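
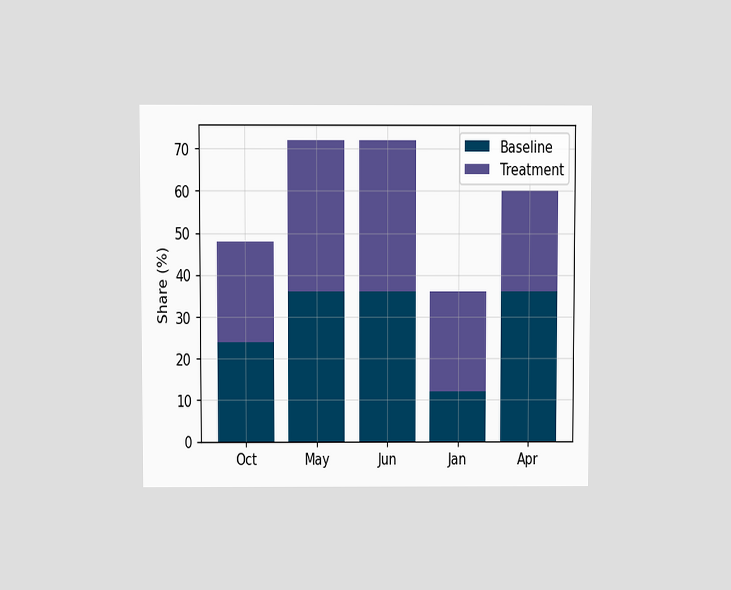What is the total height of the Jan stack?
The chart is viewed at a slight angle. The Jan stack's top reaches 36% on the y-axis.

36%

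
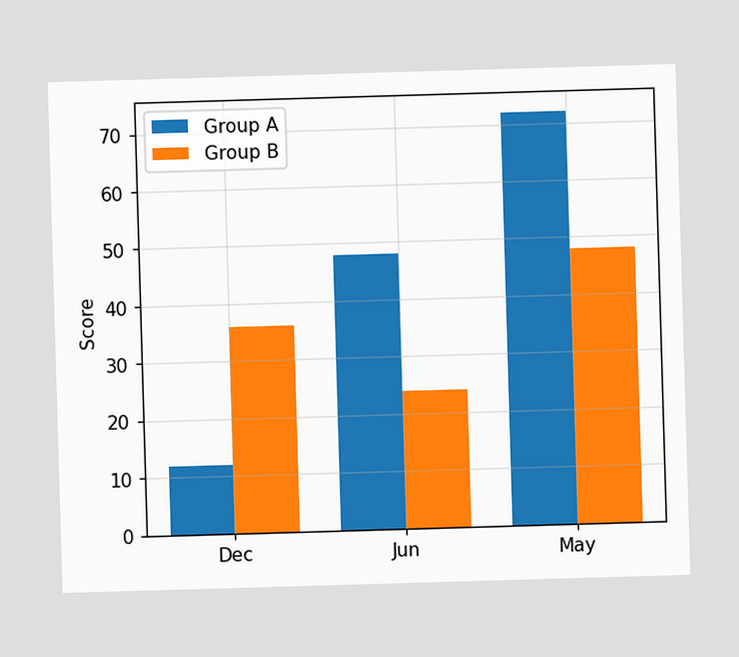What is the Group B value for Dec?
The Group B bar at Dec reaches 36 on the y-axis.

36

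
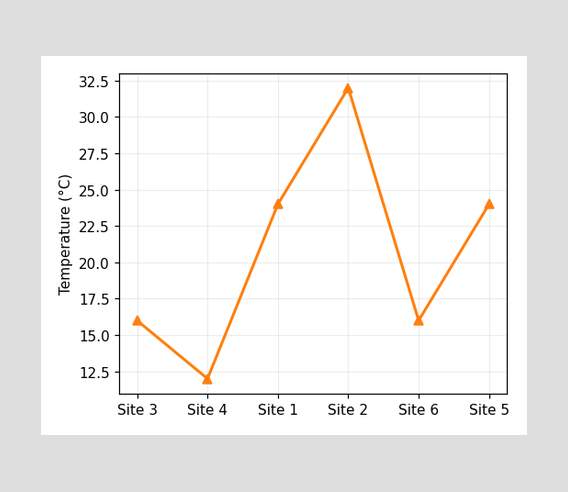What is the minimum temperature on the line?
The lowest point is at Site 4, and reading across to the y-axis gives 12°C.

12°C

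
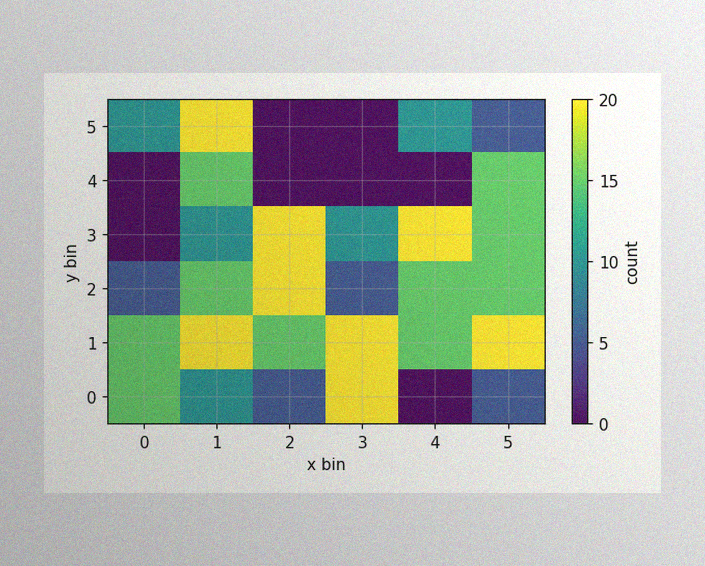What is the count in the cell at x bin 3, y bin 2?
The image has some photo noise and uneven lighting. Matching the cell (3, 2) against the colorbar gives 5.

5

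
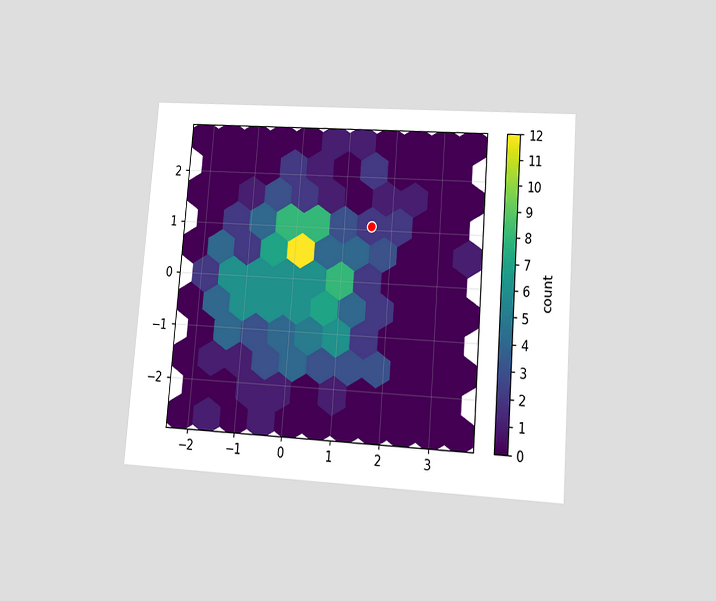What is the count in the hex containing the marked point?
2

The chart is tilted about 4° clockwise and viewed at a slight angle. The marked hex reads 2 on the colorbar.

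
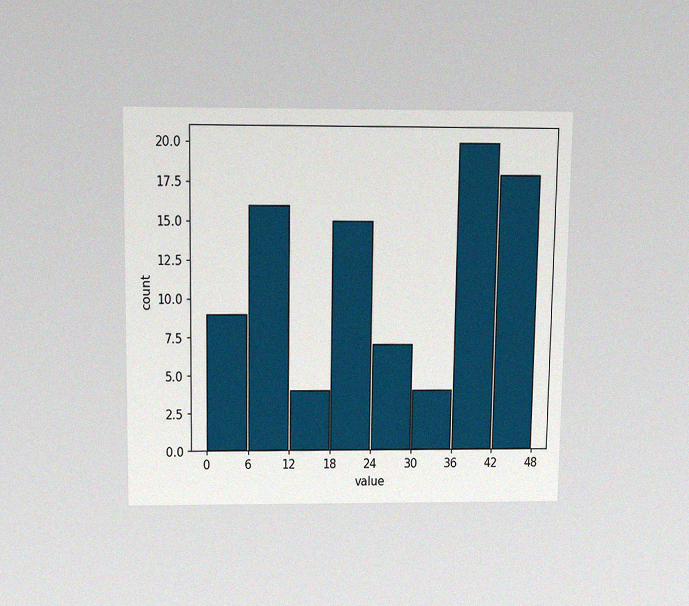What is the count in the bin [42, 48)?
18

The chart is viewed slightly from above, with some photo noise. The [42, 48) bin has height 18.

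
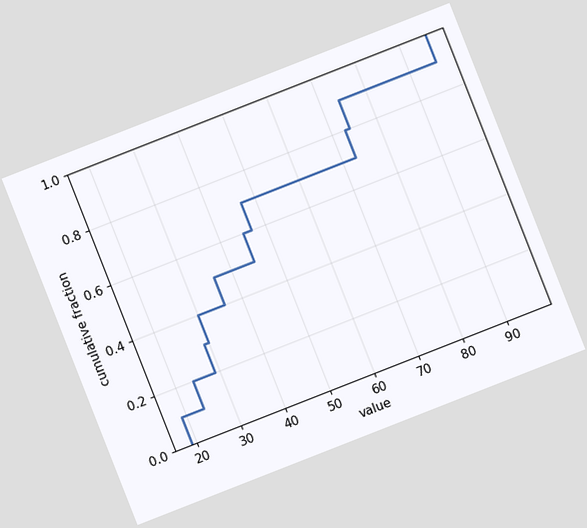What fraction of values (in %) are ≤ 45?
60%

The chart is tilted about 21° counter-clockwise. At x=45 the ECDF step is at 60%.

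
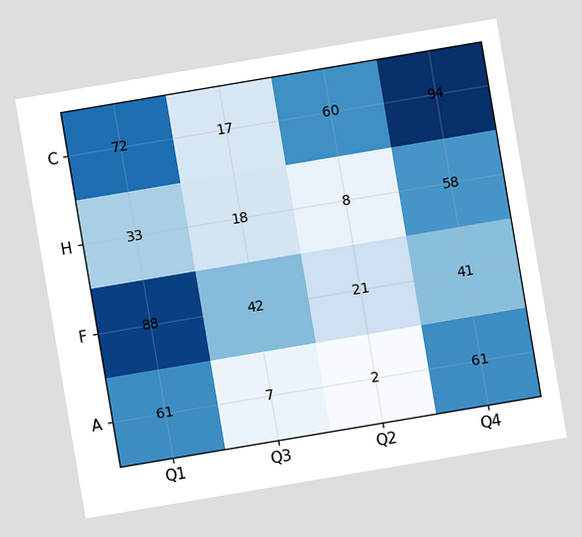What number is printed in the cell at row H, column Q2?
The chart is tilted about 10° counter-clockwise. The (H, Q2) cell reads 8.

8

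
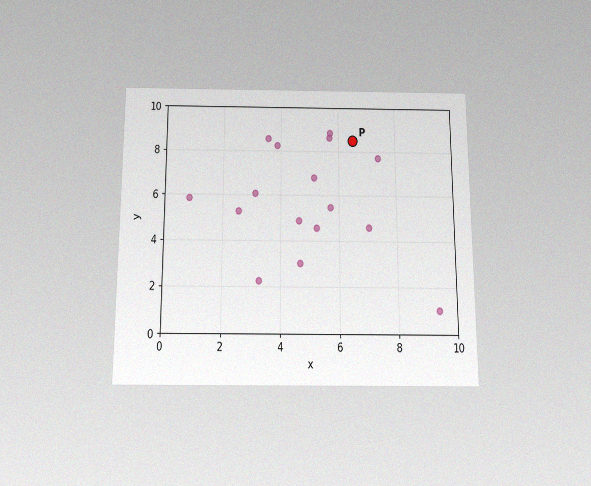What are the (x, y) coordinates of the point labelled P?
The chart is viewed slightly from below, with some photo noise. Following the gridlines from P to each axis, P sits at (6.5, 8.5).

(6.5, 8.5)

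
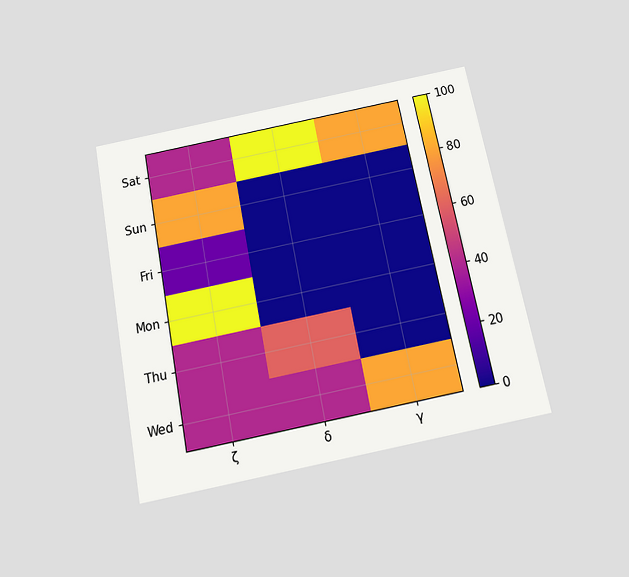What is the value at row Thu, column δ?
60

The chart is tilted about 11° counter-clockwise and viewed slightly from below. Matching cell (Thu, δ) against the colorbar gives 60.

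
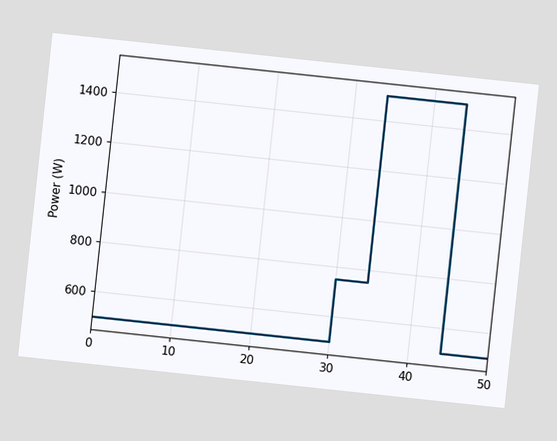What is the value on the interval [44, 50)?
The chart is tilted about 6° clockwise. On [44, 50) the step sits at 500W.

500W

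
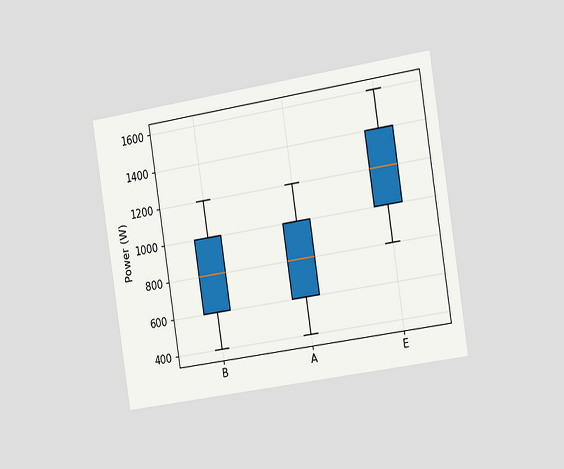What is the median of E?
1200W

The chart is tilted about 9° counter-clockwise and viewed slightly from the right. The median line in the E box sits at 1200W.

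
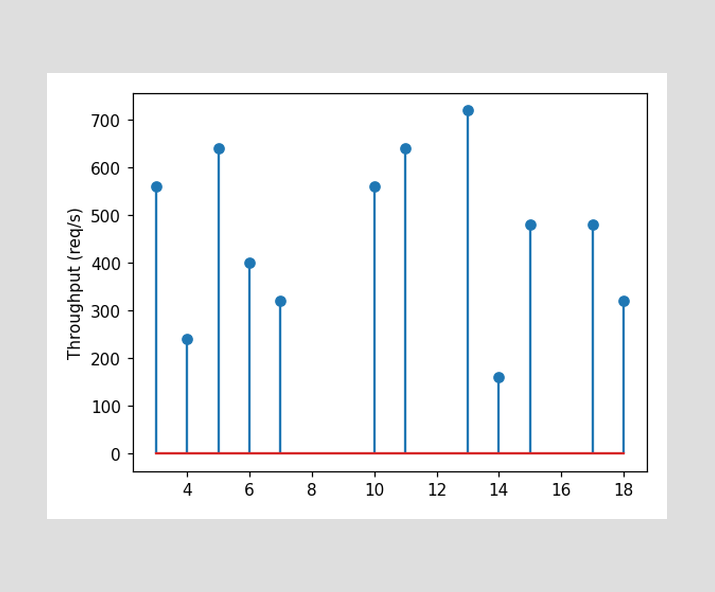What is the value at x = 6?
400req/s

The stem at x=6 reaches 400req/s.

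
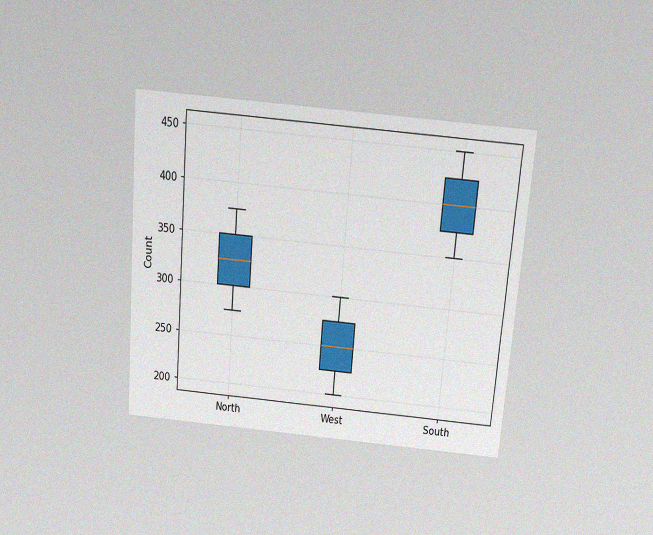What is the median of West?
250

The chart is tilted about 5° clockwise and viewed slightly from above, with some photo noise. The median line in the West box sits at 250.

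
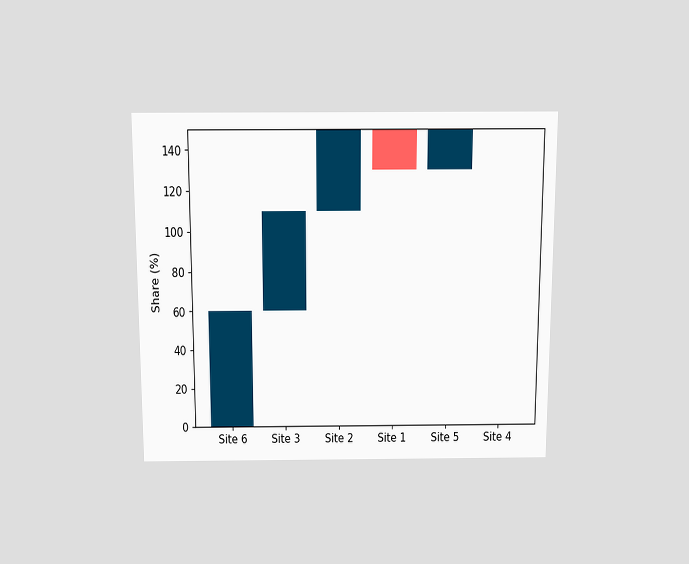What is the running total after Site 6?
The chart is viewed slightly from above. After Site 6 the running total reaches 60%.

60%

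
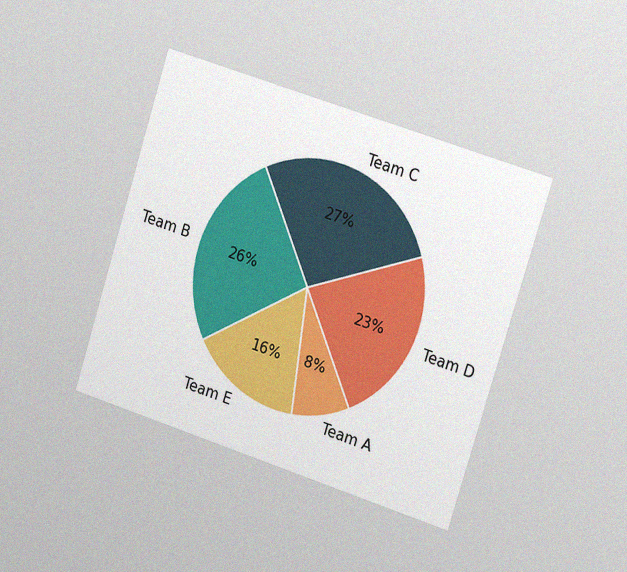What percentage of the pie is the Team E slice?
The chart is tilted about 18° clockwise and viewed slightly from the right, with some photo noise. The Team E slice takes up 16% of the pie.

16%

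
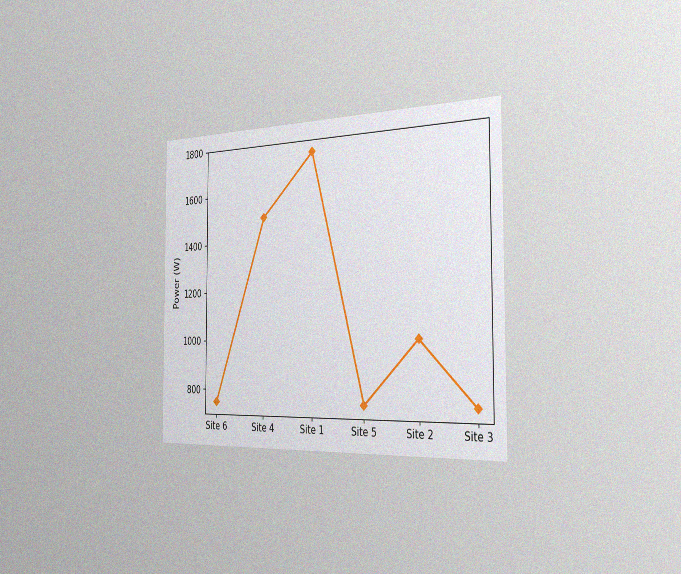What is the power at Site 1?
1750W

The chart is viewed slightly from the right, with some photo noise. At Site 1, the line is at 1750W.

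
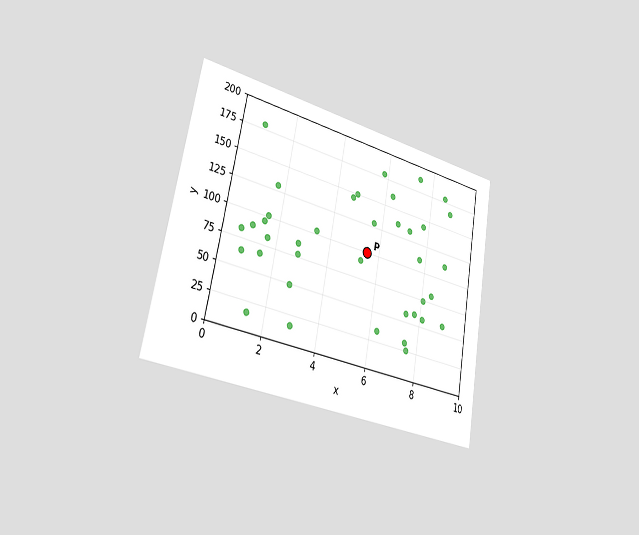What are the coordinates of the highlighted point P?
(5.5, 100)

The chart is tilted about 10° clockwise and viewed slightly from the left. Following the gridlines from P to each axis, P sits at (5.5, 100).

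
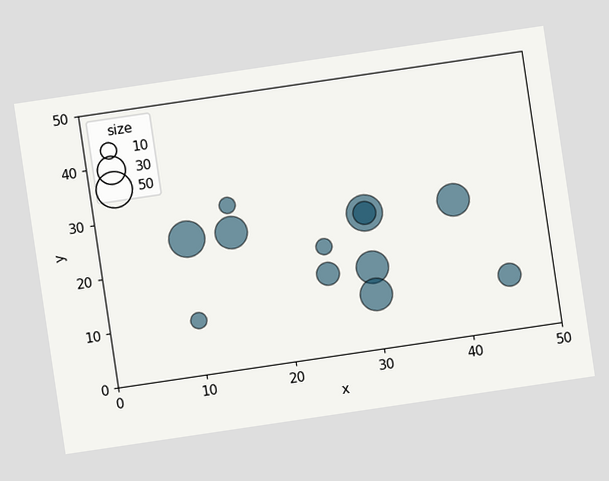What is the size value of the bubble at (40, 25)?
The chart is tilted about 8° counter-clockwise. Matching the bubble at (40, 25) against the size legend gives 40.

40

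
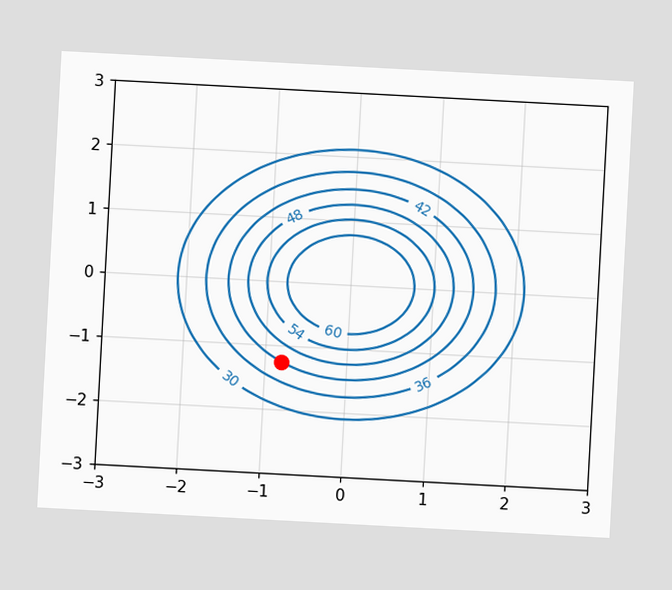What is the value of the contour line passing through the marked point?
The chart is tilted about 3° clockwise. The marked point sits on the contour labelled 42.

42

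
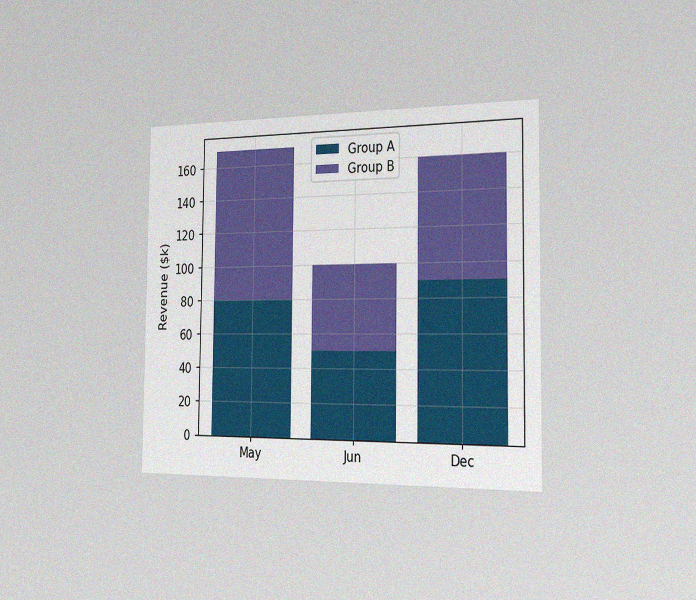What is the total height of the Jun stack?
$100k

The chart is viewed slightly from the right, with some photo noise. The Jun stack's top reaches $100k on the y-axis.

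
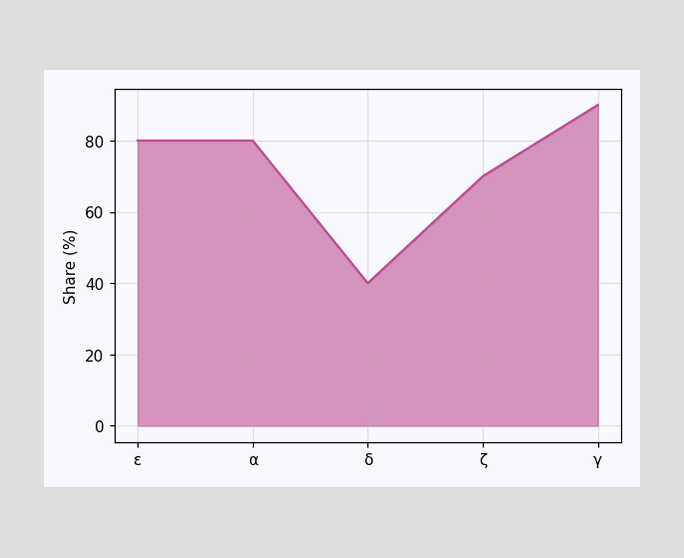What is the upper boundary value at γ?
90%

At γ the upper boundary is at 90%.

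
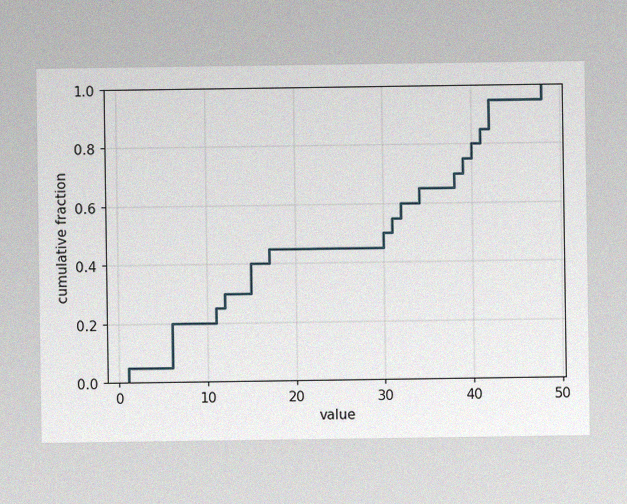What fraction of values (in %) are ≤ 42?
The image has some photo noise and uneven lighting. At x=42 the ECDF step is at 95%.

95%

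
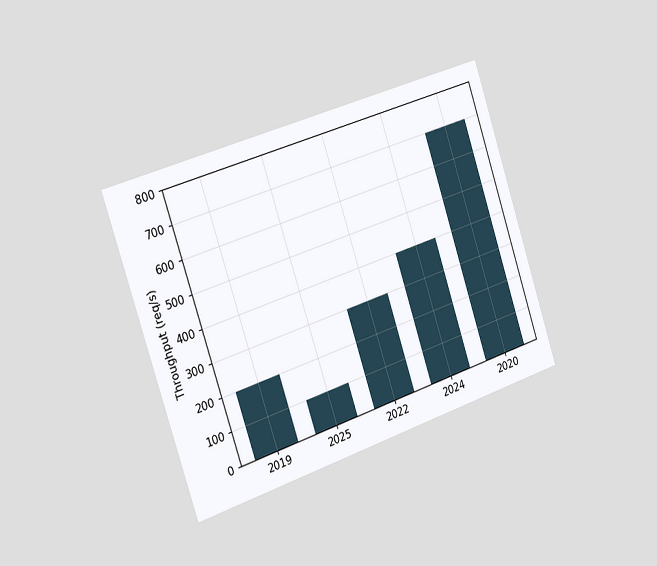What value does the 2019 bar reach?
200req/s

The chart is tilted about 18° counter-clockwise and viewed slightly from the left. Reading along the chart's y-axis, the 2019 bar reaches 200req/s.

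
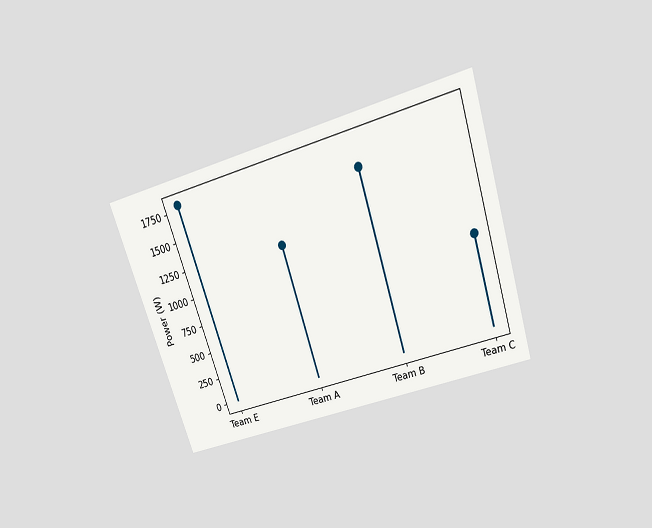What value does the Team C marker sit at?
The chart is tilted about 18° counter-clockwise and viewed slightly from above. The Team C marker sits at 800W.

800W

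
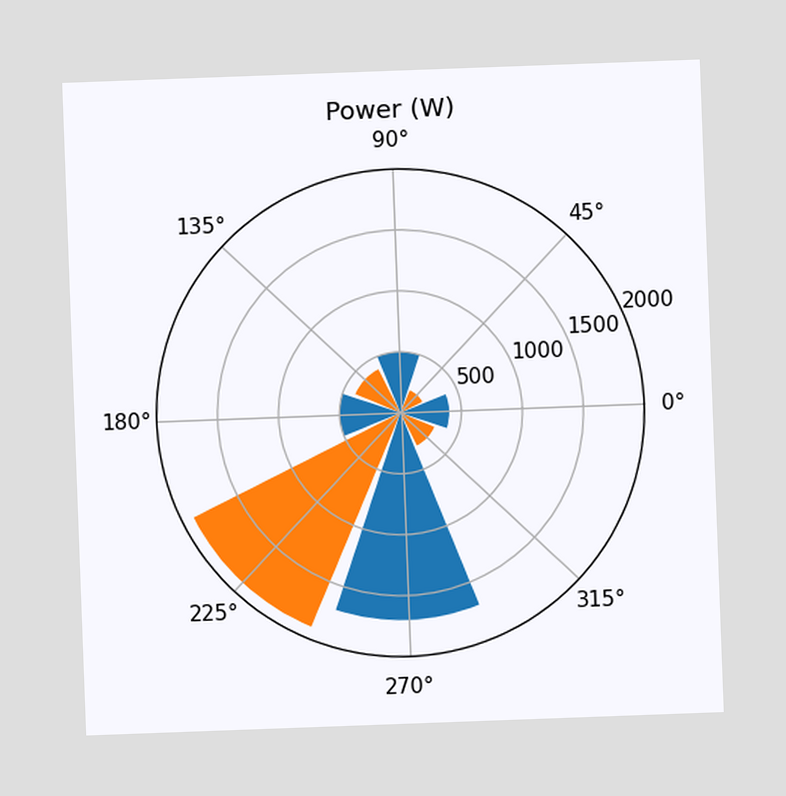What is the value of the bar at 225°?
1900W

The chart is tilted about 2° counter-clockwise. The bar at 225° reaches 1900W on the radial axis.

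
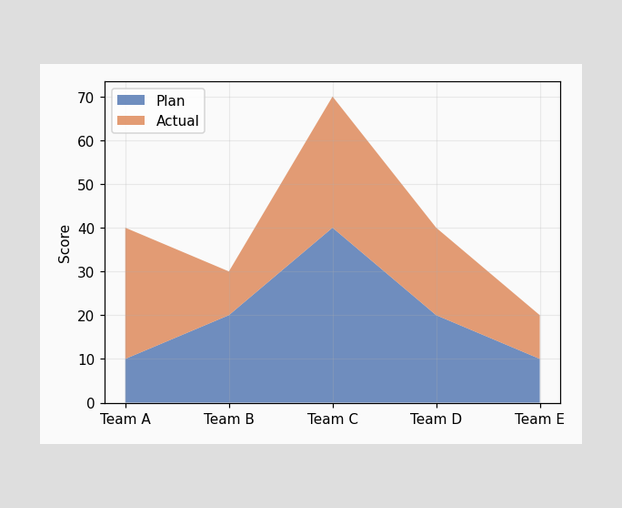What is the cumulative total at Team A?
The stacked total at Team A reaches 40.

40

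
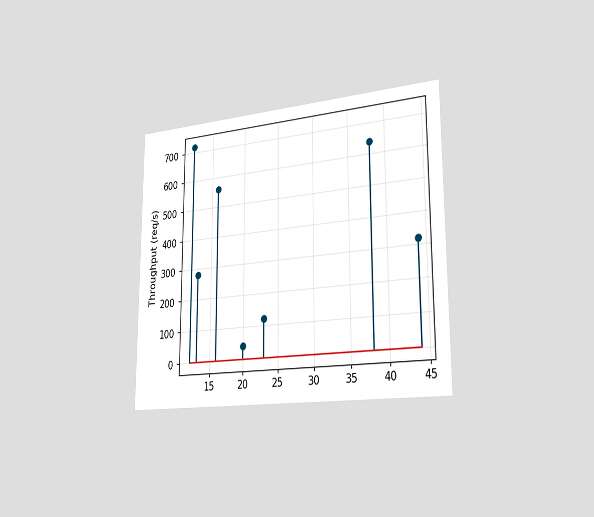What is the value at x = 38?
The chart is viewed slightly from the right. The stem at x=38 reaches 640req/s.

640req/s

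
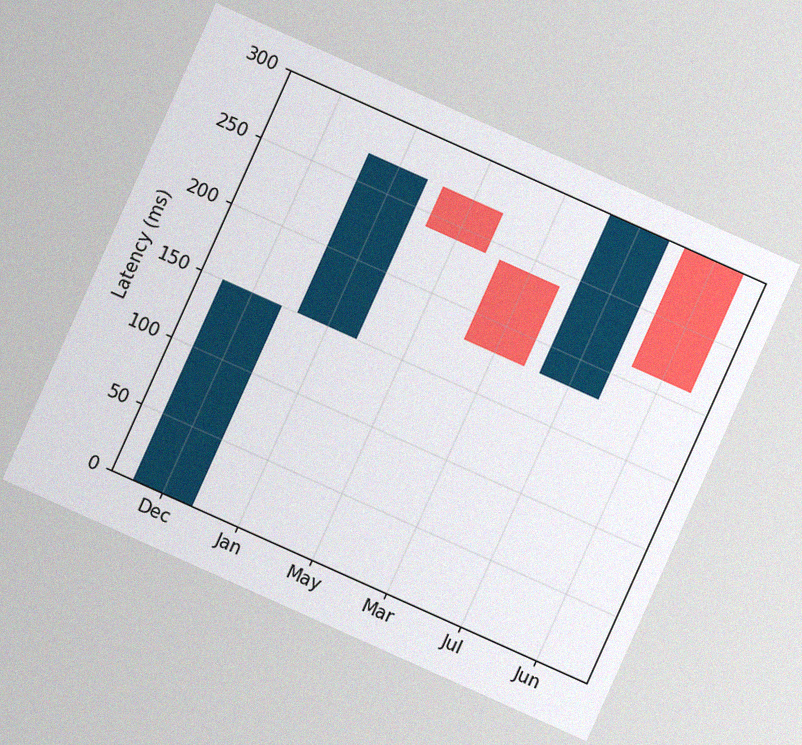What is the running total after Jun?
The chart is tilted about 24° clockwise, with some photo noise. After Jun the running total reaches 210ms.

210ms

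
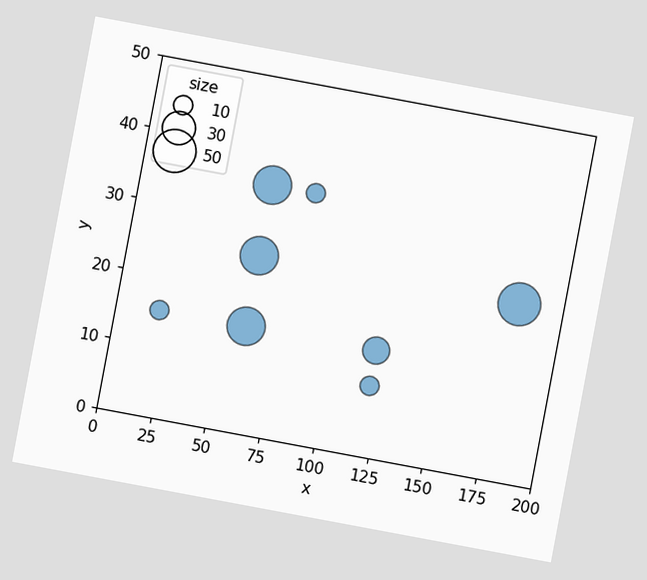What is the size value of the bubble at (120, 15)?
20

The chart is tilted about 11° clockwise. Matching the bubble at (120, 15) against the size legend gives 20.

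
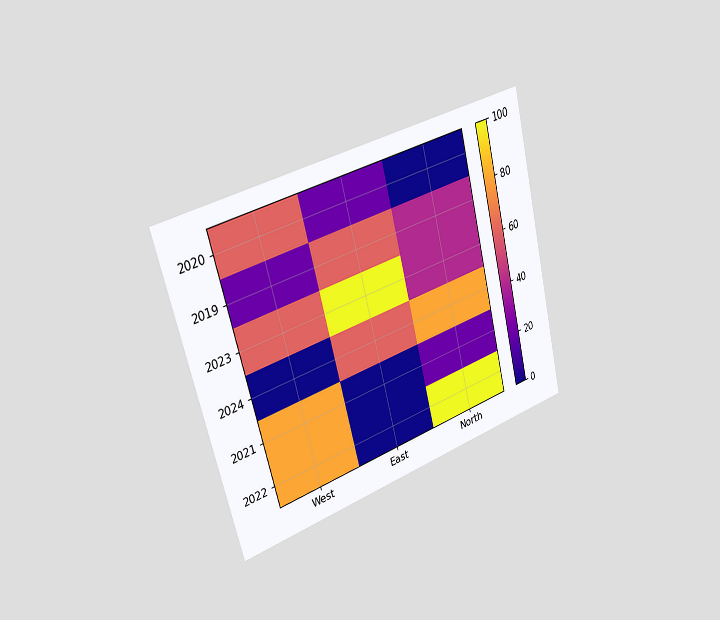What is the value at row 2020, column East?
20

The chart is tilted about 14° counter-clockwise and viewed slightly from the left. Matching cell (2020, East) against the colorbar gives 20.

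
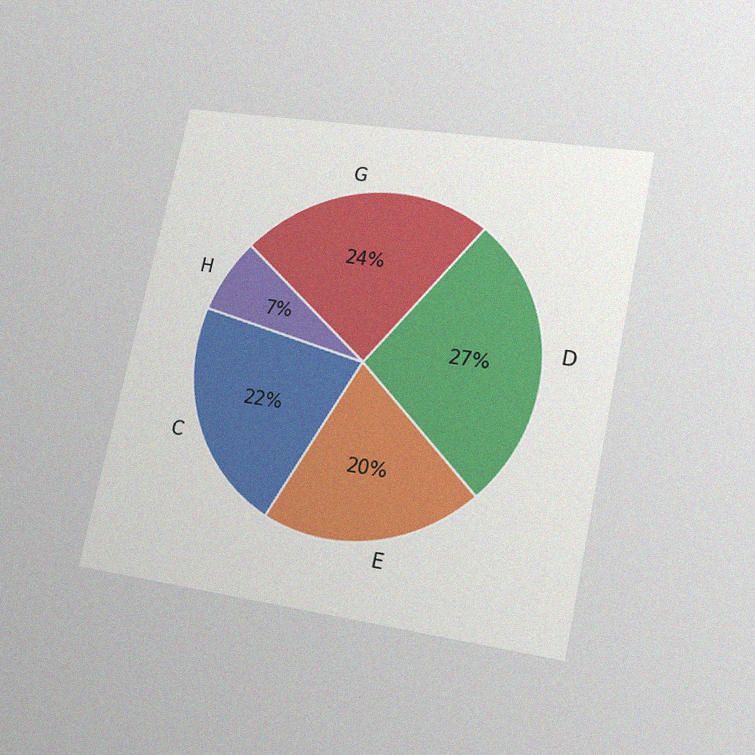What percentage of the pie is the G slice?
The chart is tilted about 12° clockwise and viewed at a slight angle, with some photo noise. The G slice takes up 24% of the pie.

24%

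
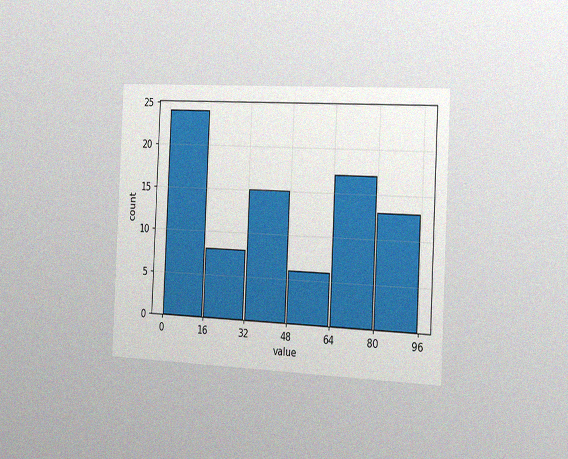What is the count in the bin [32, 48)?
The chart is tilted about 3° clockwise and viewed slightly from the right, with some photo noise. The [32, 48) bin has height 15.

15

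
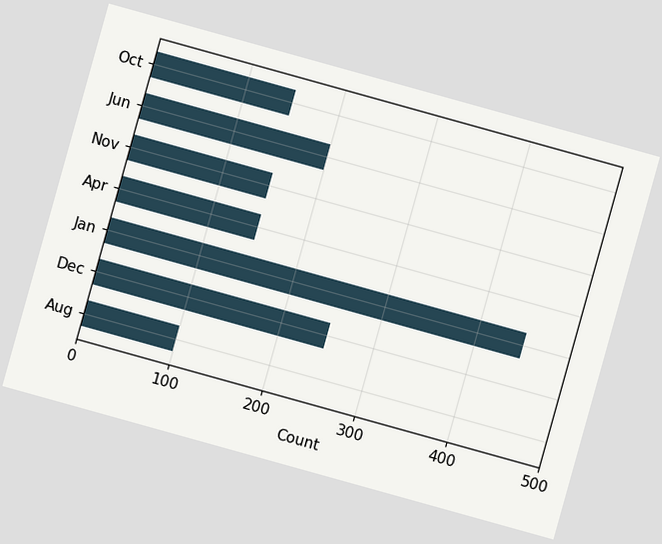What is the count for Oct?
The chart is tilted about 16° clockwise. Reading along the chart's x-axis, the Oct bar reaches 150.

150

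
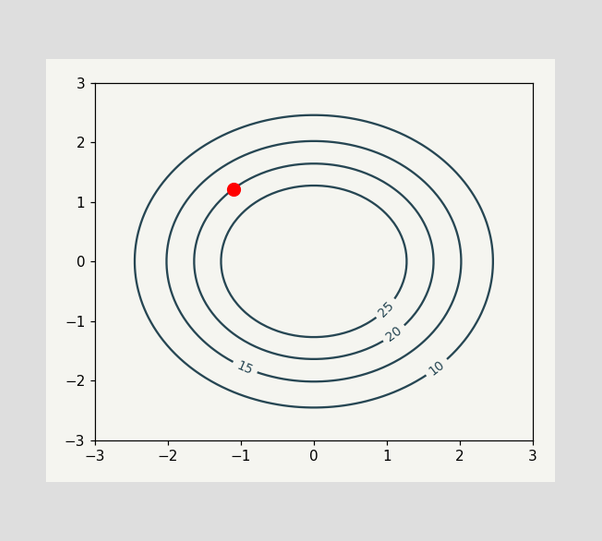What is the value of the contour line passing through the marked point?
20

The marked point sits on the contour labelled 20.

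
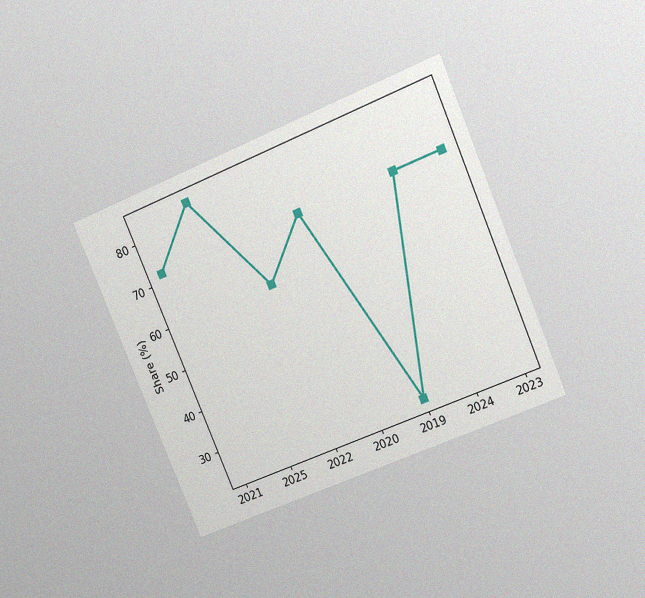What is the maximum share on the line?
84%

The chart is tilted about 23° counter-clockwise and viewed at a slight angle, with some photo noise. The highest point is at 2025, and reading across to the y-axis gives 84%.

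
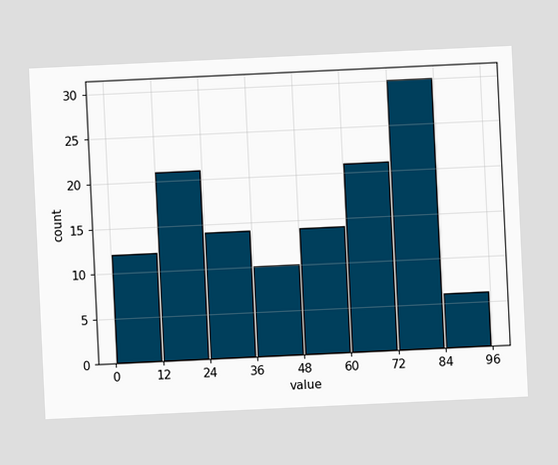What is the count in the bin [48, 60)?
14

The chart is tilted about 3° counter-clockwise. The [48, 60) bin has height 14.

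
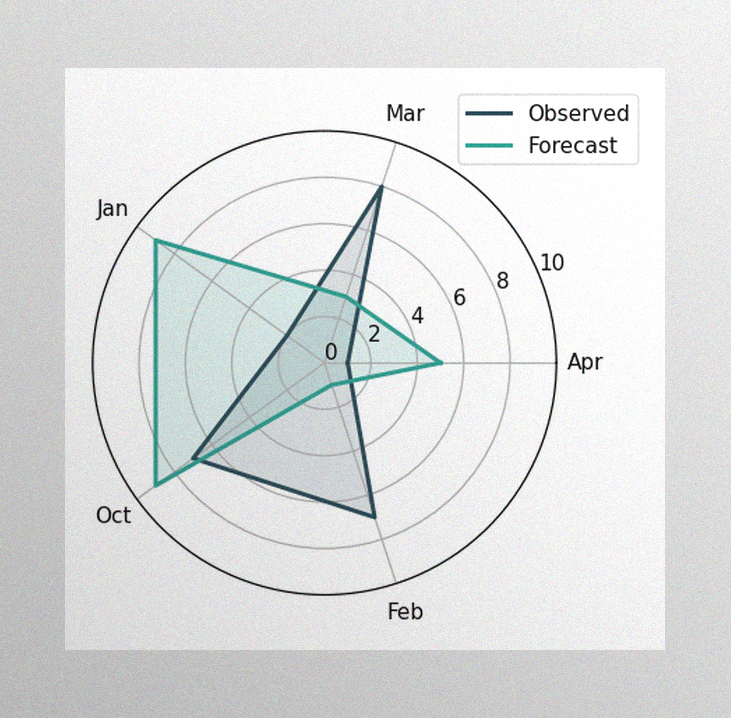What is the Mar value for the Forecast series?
The image has some photo noise and uneven lighting. On the Mar axis, Forecast reaches 3.

3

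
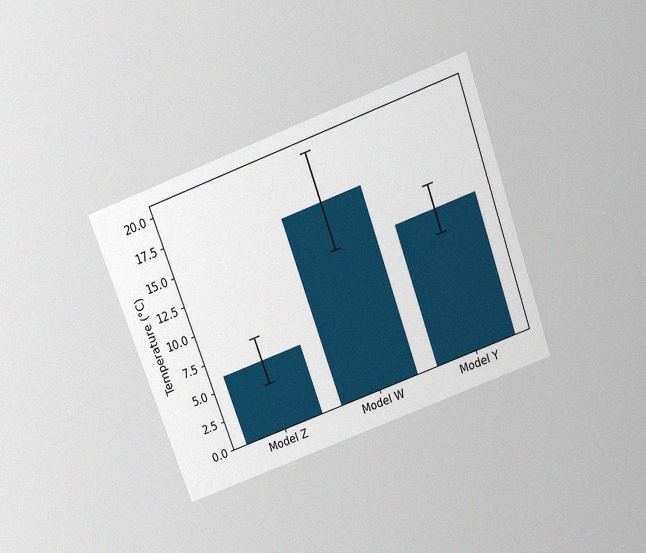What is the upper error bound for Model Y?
14°C

The chart is tilted about 20° counter-clockwise and viewed slightly from above, with some photo noise. The Model Y bar's upper whisker reaches 14°C.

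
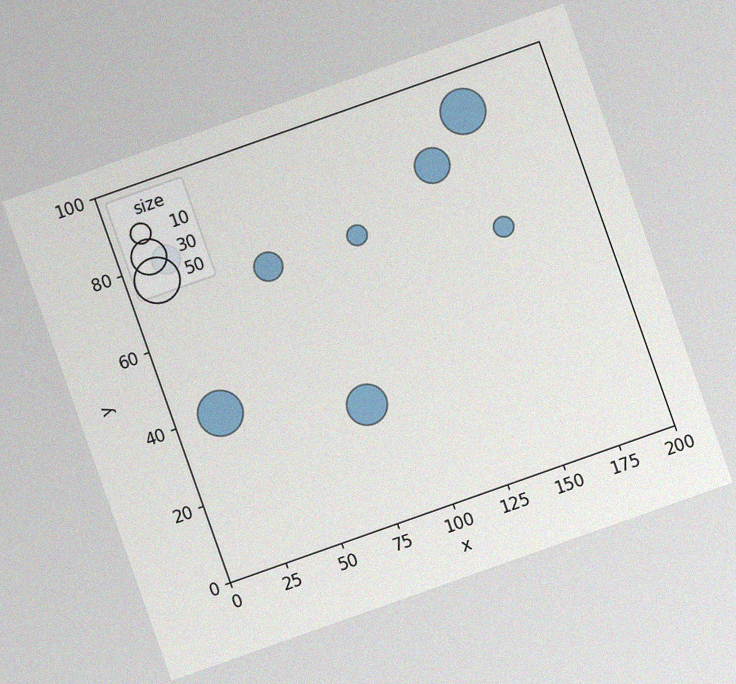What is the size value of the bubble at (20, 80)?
The chart is tilted about 19° counter-clockwise, with some photo noise. Matching the bubble at (20, 80) against the size legend gives 20.

20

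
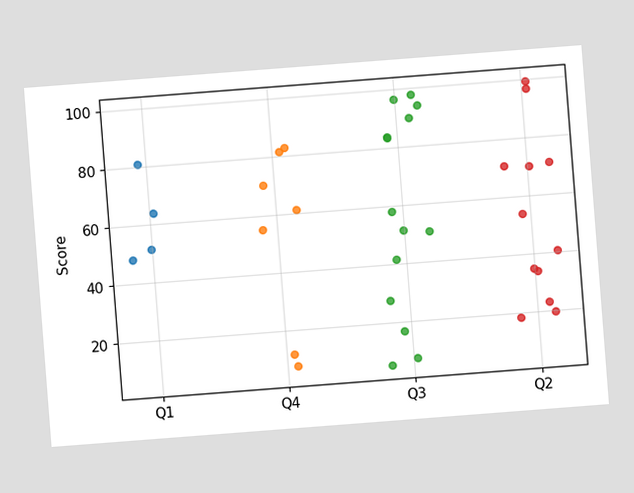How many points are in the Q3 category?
The chart is tilted about 4° counter-clockwise. Counting the markers in the Q3 column gives 14.

14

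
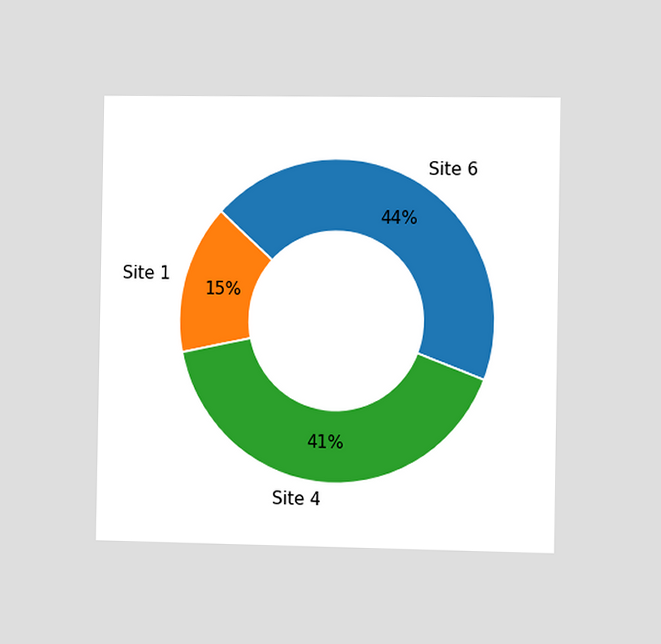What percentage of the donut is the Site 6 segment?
44%

The chart is viewed slightly from the right. The Site 6 segment takes up 44% of the ring.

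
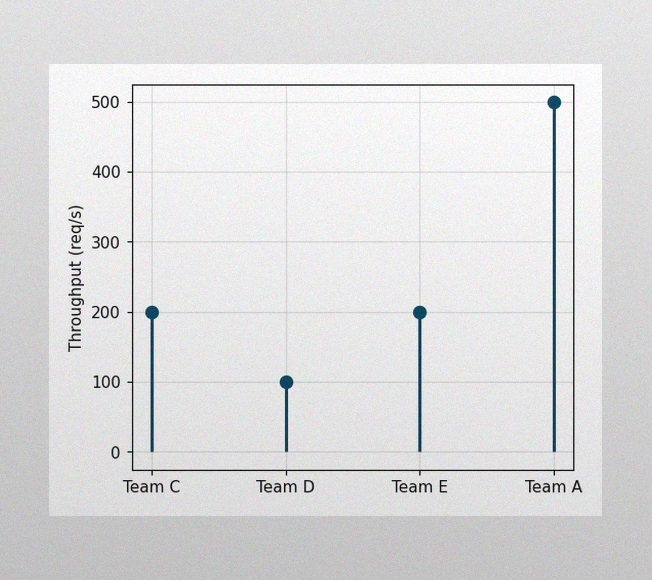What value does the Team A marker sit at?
The image has some photo noise and uneven lighting. The Team A marker sits at 500req/s.

500req/s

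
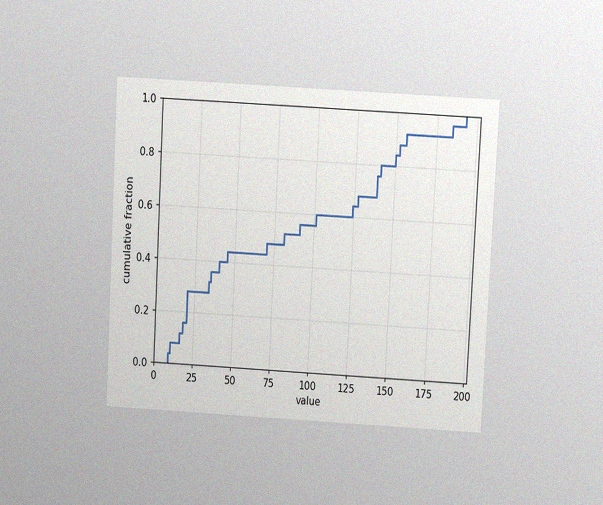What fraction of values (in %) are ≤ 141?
The chart is tilted about 3° clockwise and viewed at a slight angle, with some photo noise. At x=141 the ECDF step is at 80%.

80%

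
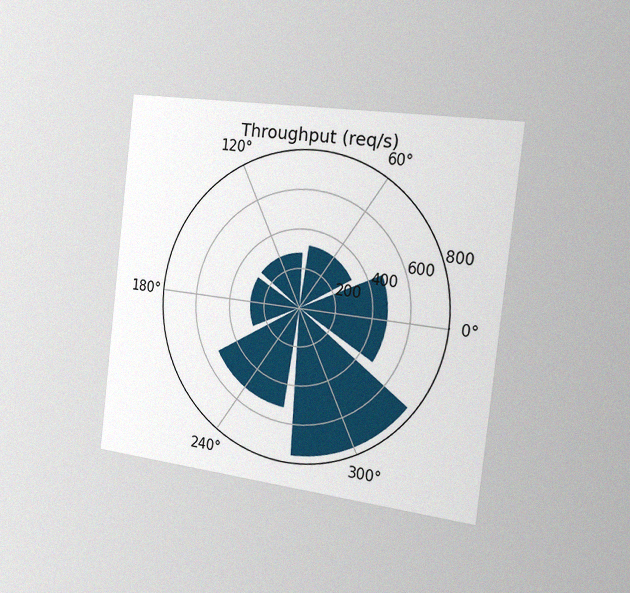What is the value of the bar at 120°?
The chart is tilted about 7° clockwise and viewed slightly from the right, with some photo noise. The bar at 120° reaches 280req/s on the radial axis.

280req/s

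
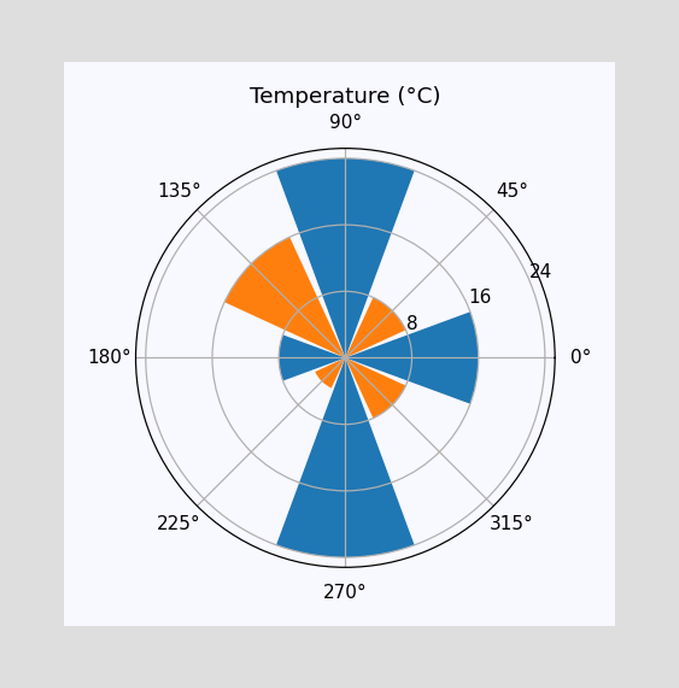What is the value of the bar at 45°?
8°C

The bar at 45° reaches 8°C on the radial axis.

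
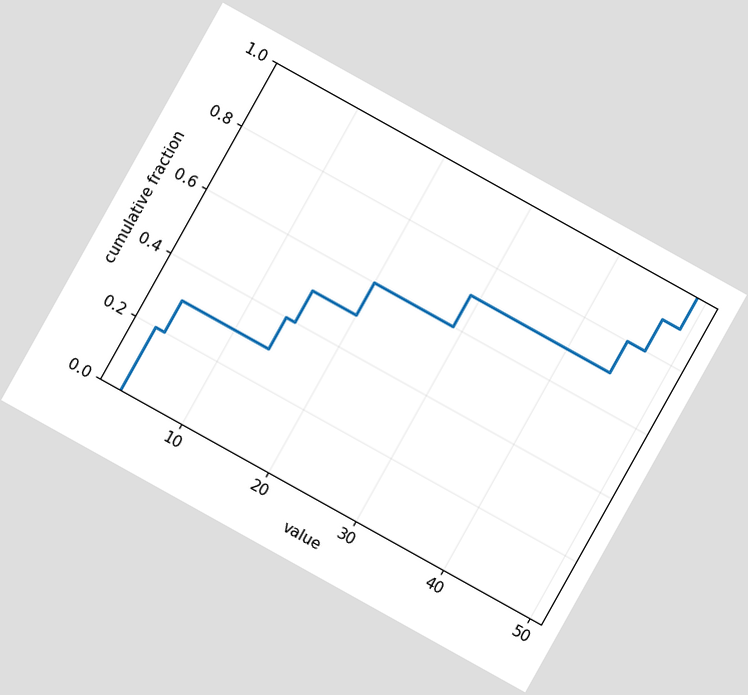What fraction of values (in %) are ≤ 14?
The chart is tilted about 29° clockwise. At x=14 the ECDF step is at 40%.

40%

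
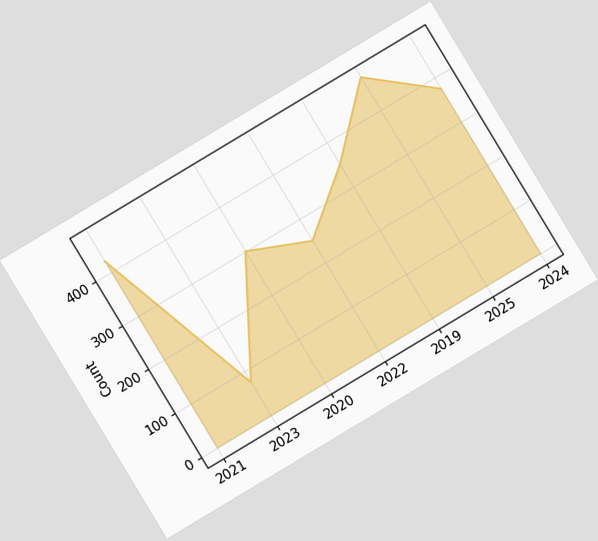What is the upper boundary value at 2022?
The chart is tilted about 31° counter-clockwise. At 2022 the upper boundary is at 250.

250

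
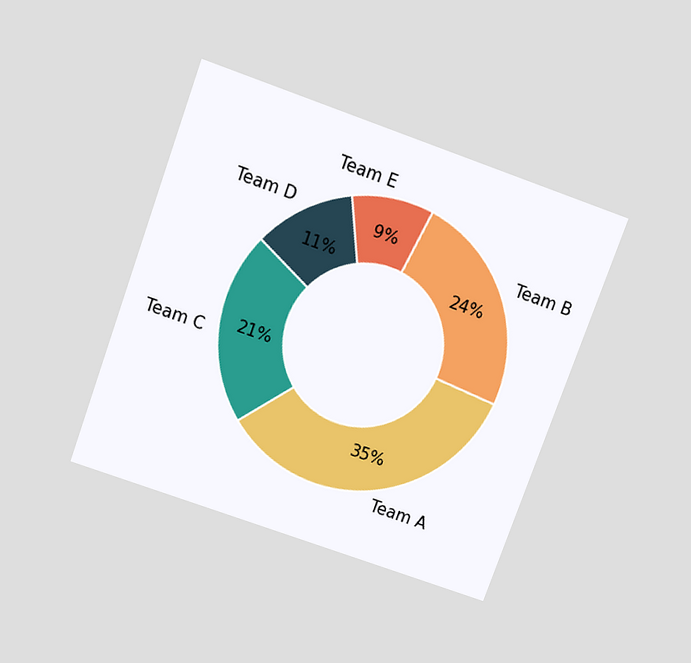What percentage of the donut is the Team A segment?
The chart is tilted about 20° clockwise and viewed slightly from above. The Team A segment takes up 35% of the ring.

35%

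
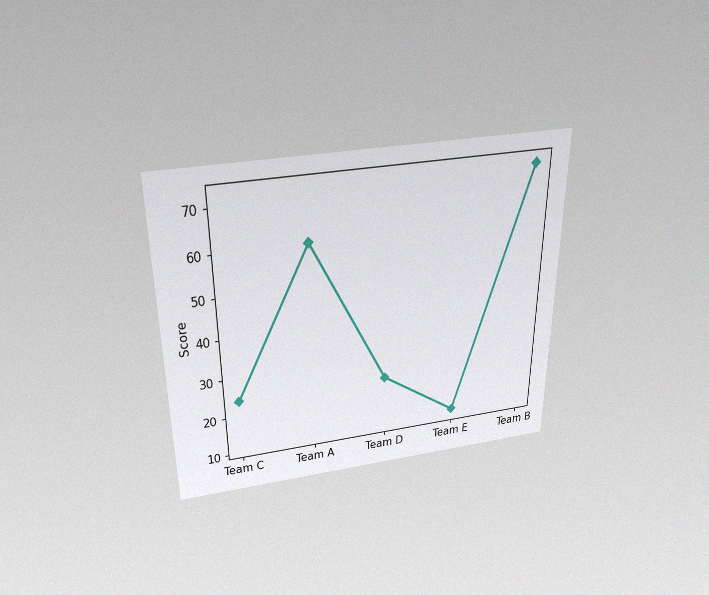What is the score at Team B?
72

The chart is viewed slightly from above, with some photo noise. At Team B, the line is at 72.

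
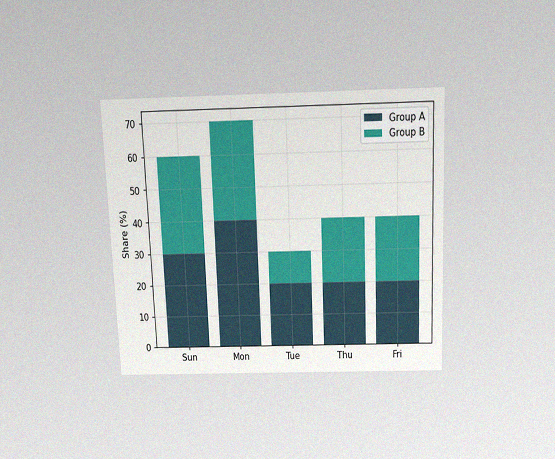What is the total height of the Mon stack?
70%

The chart is tilted about 2° counter-clockwise and viewed slightly from above, with some photo noise. The Mon stack's top reaches 70% on the y-axis.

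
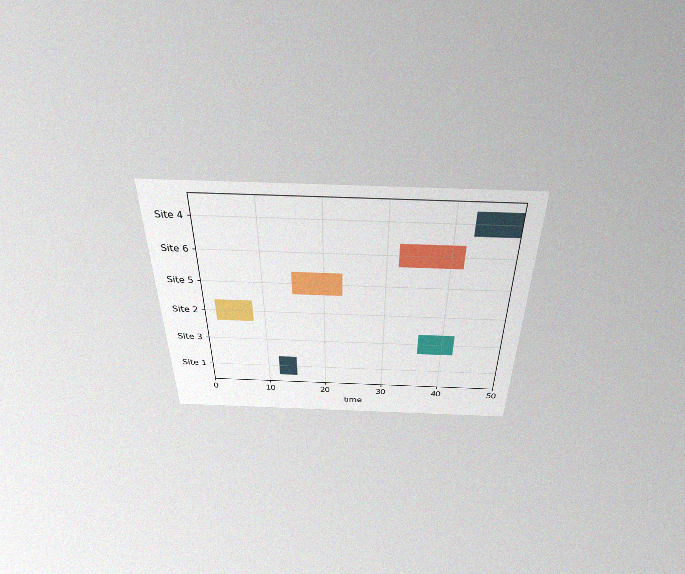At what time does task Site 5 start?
The chart is viewed slightly from above, with some photo noise. The Site 5 bar begins at t=15.

15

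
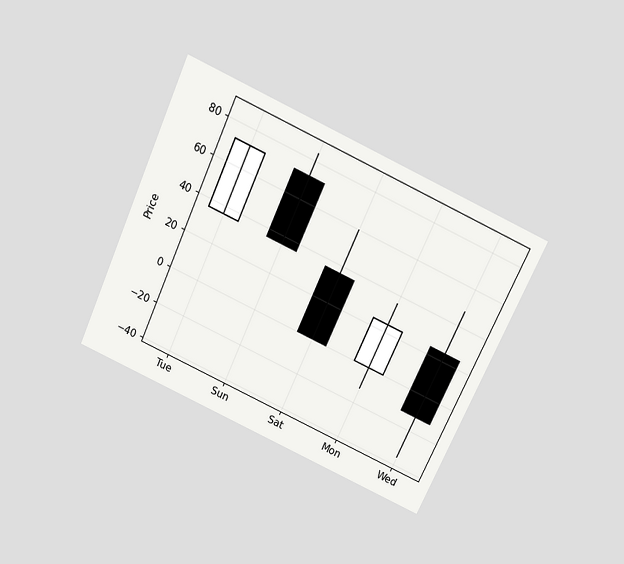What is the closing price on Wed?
The chart is tilted about 25° clockwise and viewed slightly from above. The Wed candle closes at -12.

-12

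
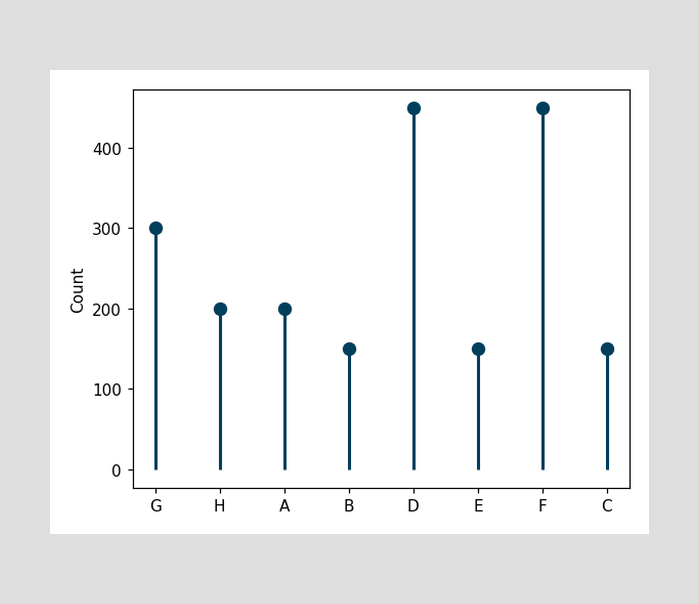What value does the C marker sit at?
The C marker sits at 150.

150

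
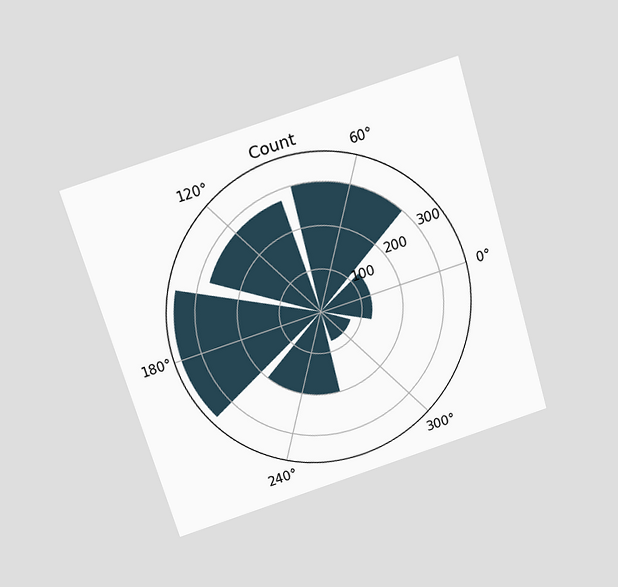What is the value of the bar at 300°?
The chart is tilted about 17° counter-clockwise and viewed slightly from above. The bar at 300° reaches 75 on the radial axis.

75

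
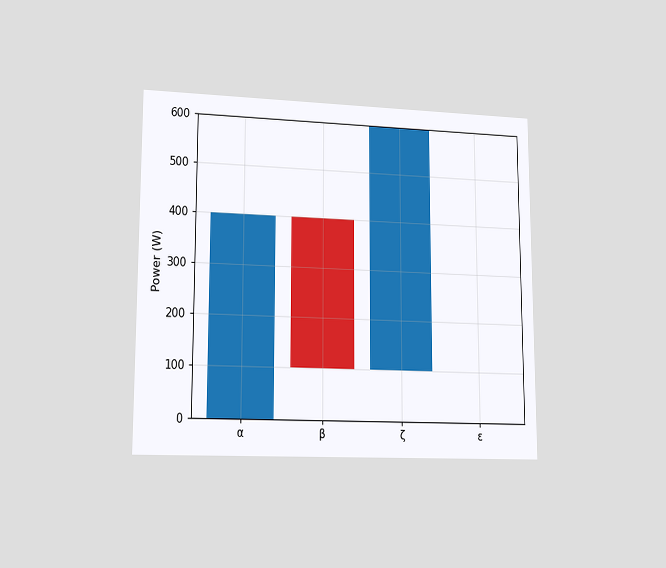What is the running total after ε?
600W

The chart is viewed at a slight angle. After ε the running total reaches 600W.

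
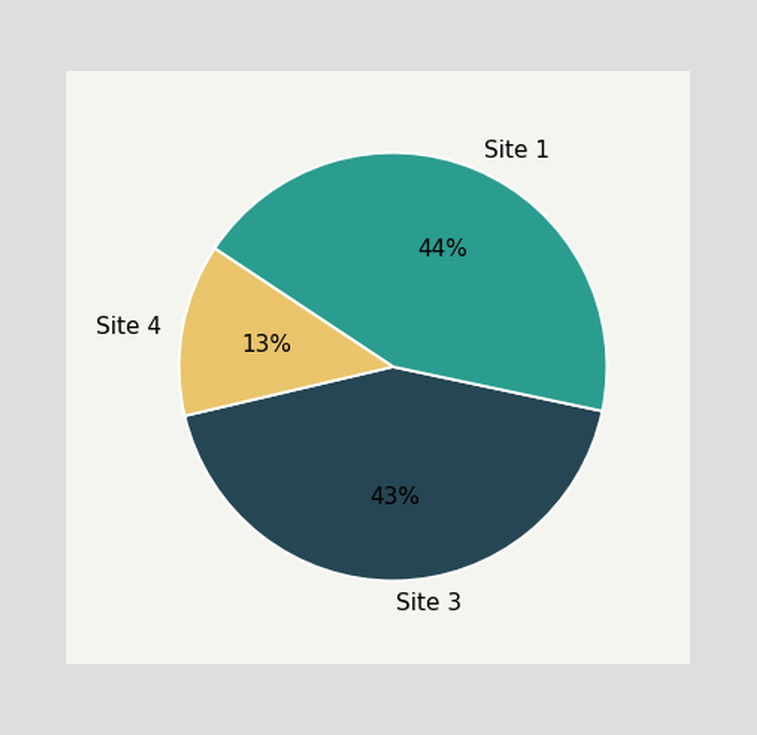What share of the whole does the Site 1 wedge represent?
The Site 1 slice takes up 44% of the pie.

44%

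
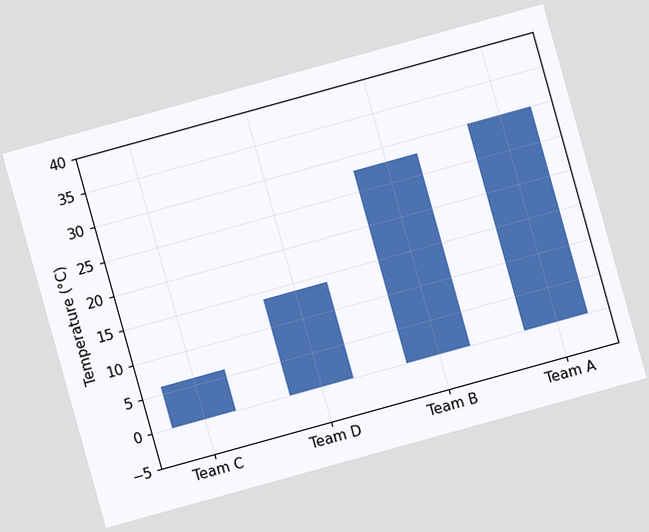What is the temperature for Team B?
The chart is tilted about 15° counter-clockwise. Reading along the chart's y-axis, the Team B bar reaches 28°C.

28°C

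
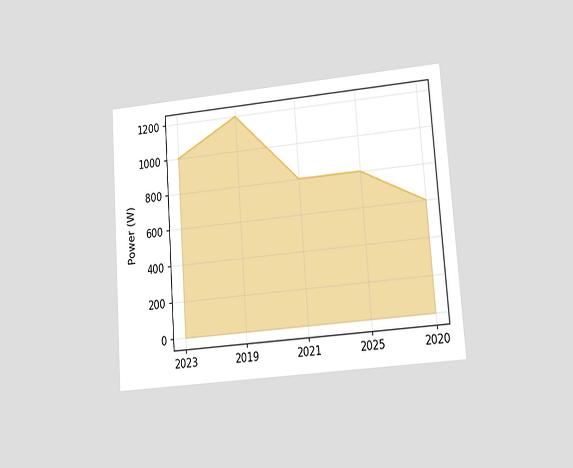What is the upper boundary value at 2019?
1200W

The chart is tilted about 4° counter-clockwise and viewed at a slight angle. At 2019 the upper boundary is at 1200W.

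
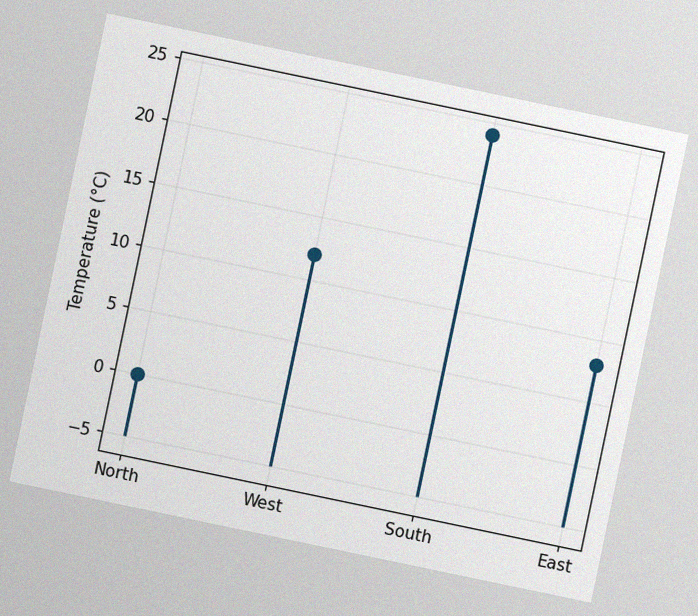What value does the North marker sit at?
0°C

The chart is tilted about 12° clockwise, with some photo noise. The North marker sits at 0°C.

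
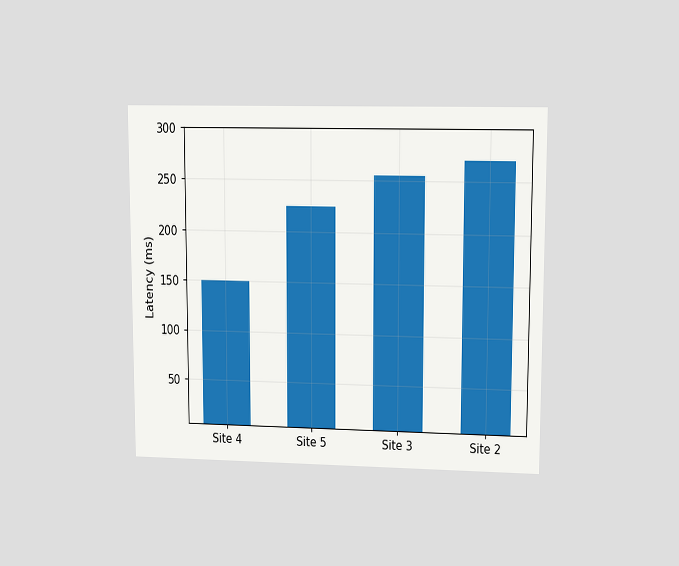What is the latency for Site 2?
270ms

The chart is viewed at a slight angle. Reading along the chart's y-axis, the Site 2 bar reaches 270ms.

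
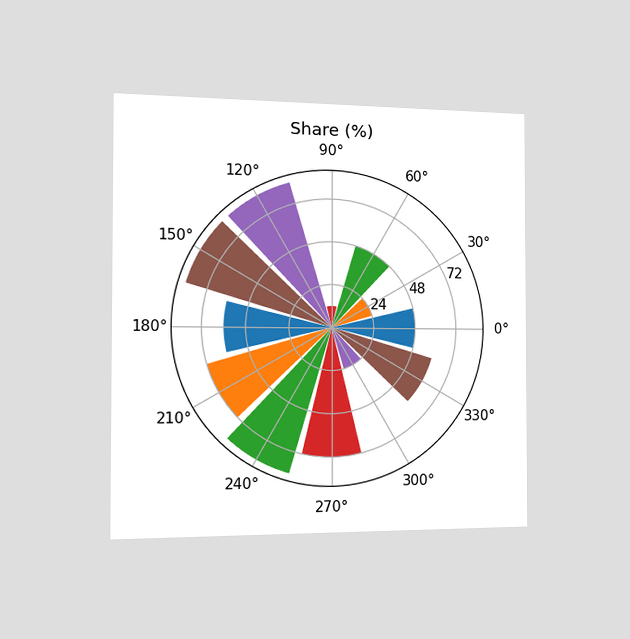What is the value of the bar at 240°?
The chart is viewed slightly from the left. The bar at 240° reaches 84% on the radial axis.

84%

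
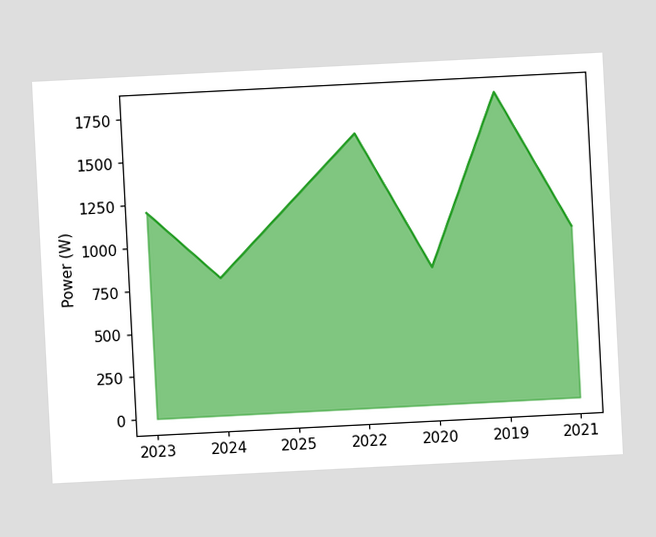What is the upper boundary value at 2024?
800W

The chart is tilted about 3° counter-clockwise. At 2024 the upper boundary is at 800W.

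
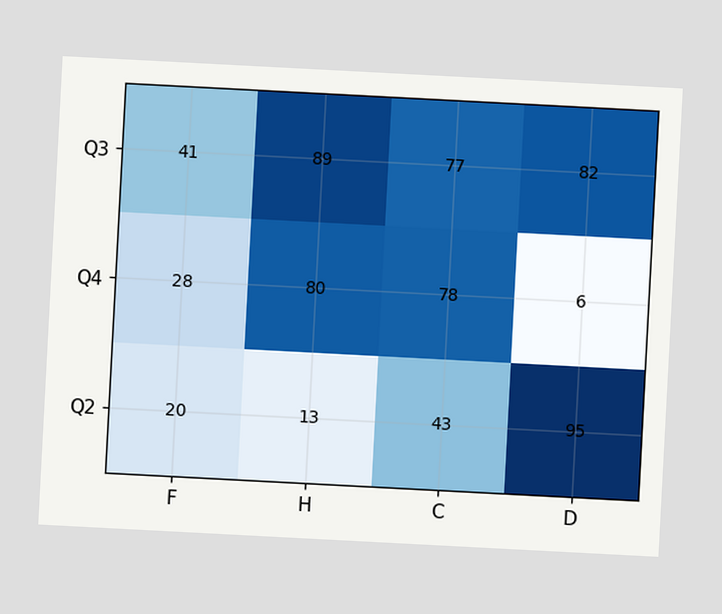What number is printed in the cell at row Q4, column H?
The chart is tilted about 3° clockwise. The (Q4, H) cell reads 80.

80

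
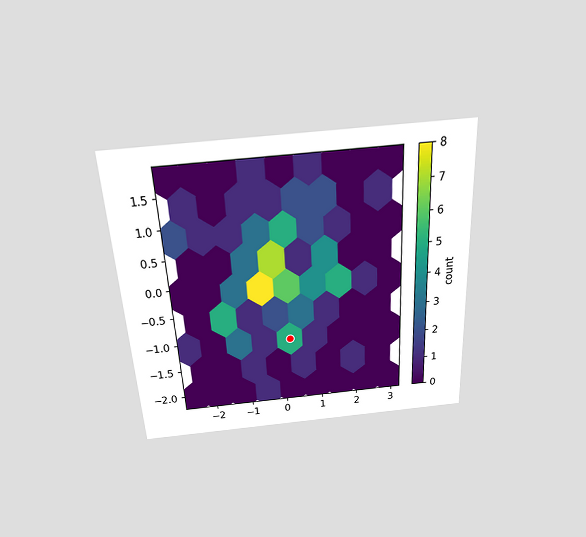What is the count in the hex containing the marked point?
The chart is tilted about 3° counter-clockwise and viewed slightly from above. The marked hex reads 5 on the colorbar.

5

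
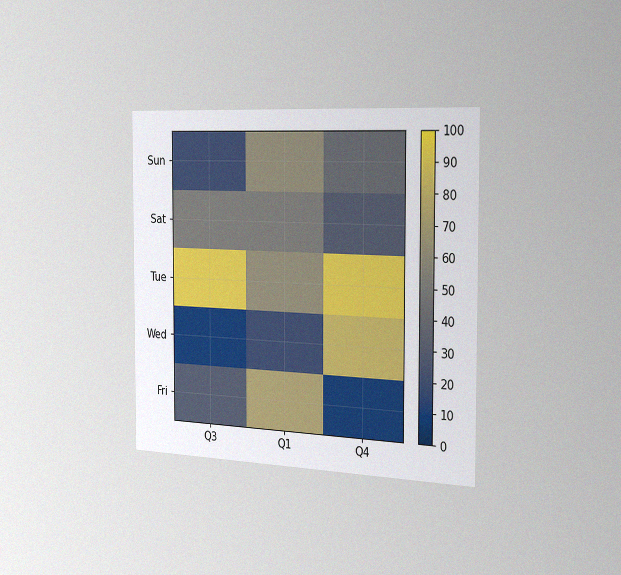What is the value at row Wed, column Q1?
The chart is viewed slightly from the right, with some photo noise. Matching cell (Wed, Q1) against the colorbar gives 20.

20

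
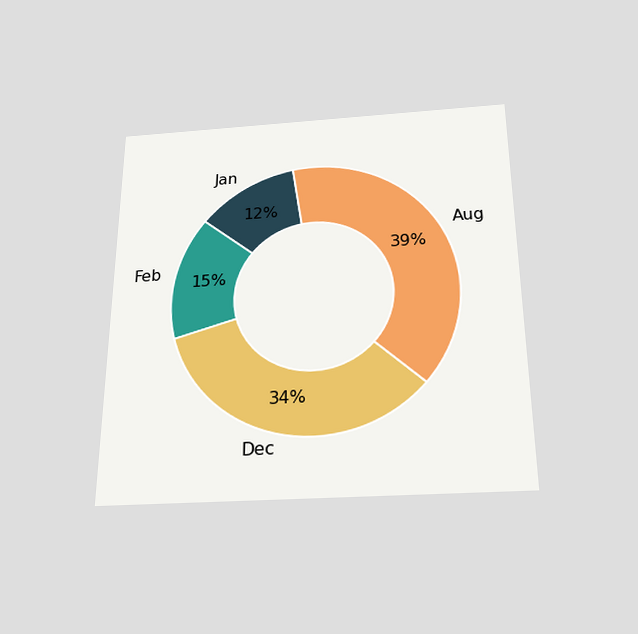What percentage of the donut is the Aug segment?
39%

The chart is viewed slightly from below. The Aug segment takes up 39% of the ring.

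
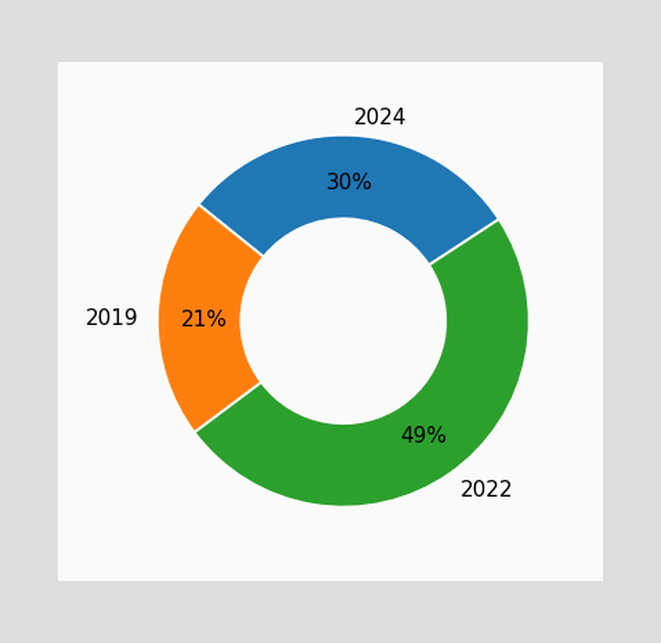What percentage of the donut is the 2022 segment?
The 2022 segment takes up 49% of the ring.

49%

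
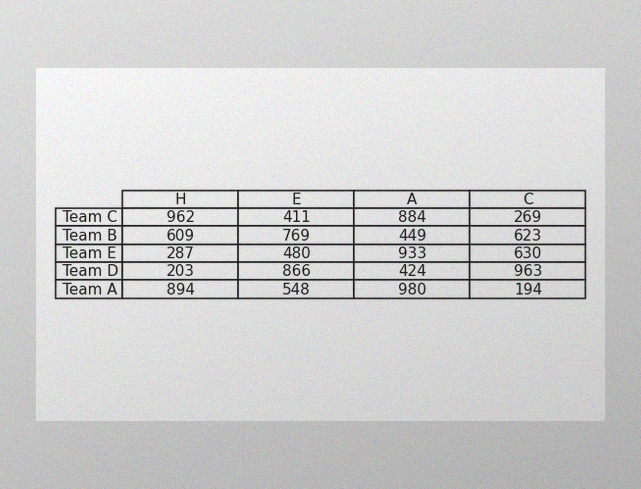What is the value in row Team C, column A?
884

The image has some photo noise and uneven lighting. The (Team C, A) cell reads 884.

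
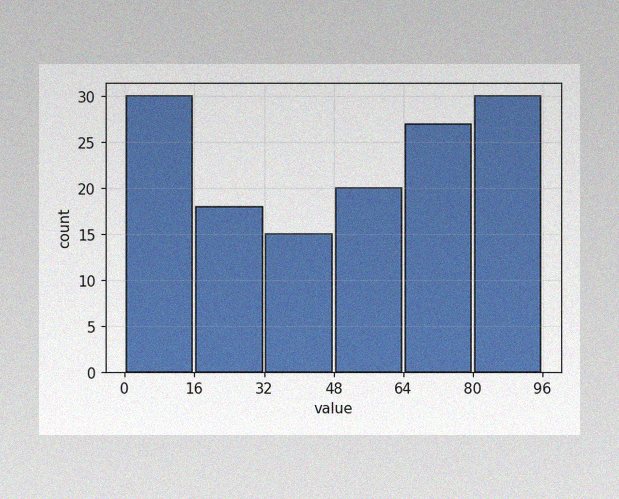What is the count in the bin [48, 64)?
The image has some photo noise and uneven lighting. The [48, 64) bin has height 20.

20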